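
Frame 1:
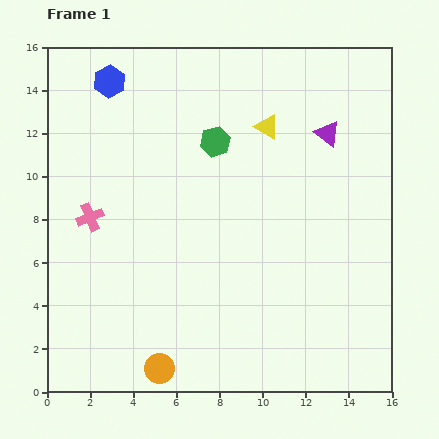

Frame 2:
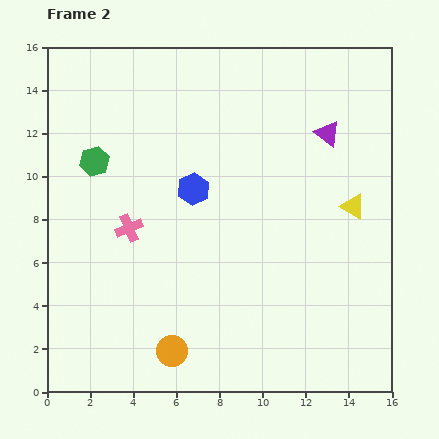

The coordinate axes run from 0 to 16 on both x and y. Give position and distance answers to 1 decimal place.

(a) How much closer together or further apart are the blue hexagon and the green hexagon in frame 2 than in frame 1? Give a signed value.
-0.8

Distance in frame 1: 5.6. Distance in frame 2: 4.8.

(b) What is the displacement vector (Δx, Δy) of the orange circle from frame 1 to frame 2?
(0.6, 0.8)

The orange circle was at (5.2, 1.1) in frame 1 and (5.8, 1.9) in frame 2.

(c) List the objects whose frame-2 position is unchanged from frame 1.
the purple triangle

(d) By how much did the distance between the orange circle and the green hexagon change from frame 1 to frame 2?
-1.3

Distance in frame 1: 10.8. Distance in frame 2: 9.5.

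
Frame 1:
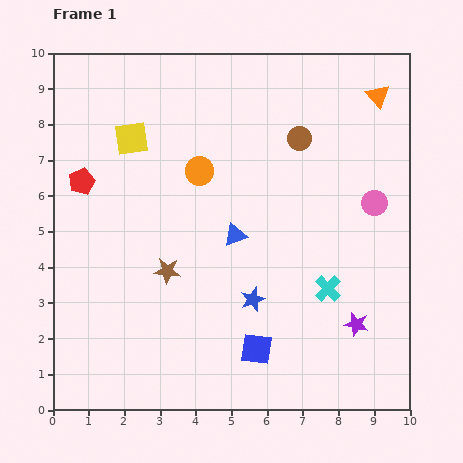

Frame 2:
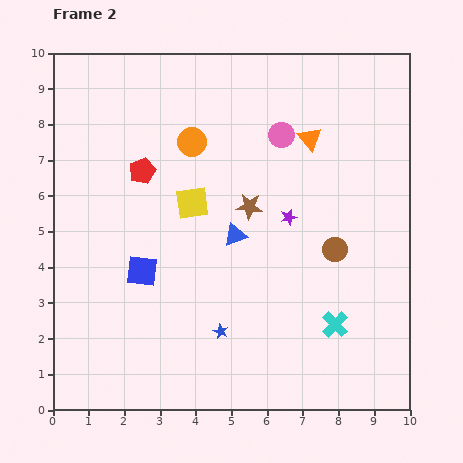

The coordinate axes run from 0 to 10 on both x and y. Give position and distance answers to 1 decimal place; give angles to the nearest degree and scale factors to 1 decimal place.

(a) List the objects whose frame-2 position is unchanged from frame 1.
the blue triangle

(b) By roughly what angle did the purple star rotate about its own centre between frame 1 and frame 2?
27° counter-clockwise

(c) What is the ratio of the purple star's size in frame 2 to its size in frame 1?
0.7×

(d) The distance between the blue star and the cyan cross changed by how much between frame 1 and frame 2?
+1.1

Distance in frame 1: 2.1. Distance in frame 2: 3.2.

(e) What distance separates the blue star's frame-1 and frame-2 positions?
1.3

The blue star moved from (5.6, 3.1) to (4.7, 2.2), a distance of √(0.9² + 0.9²) ≈ 1.3.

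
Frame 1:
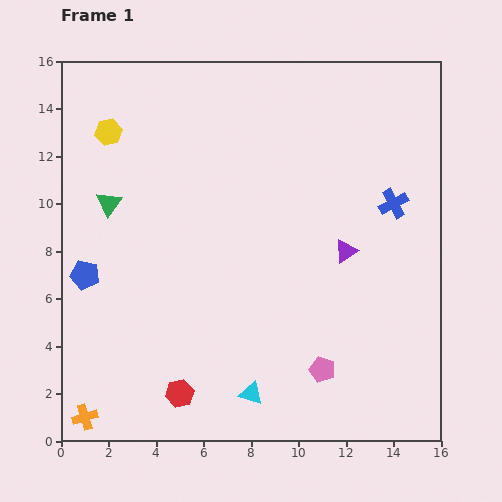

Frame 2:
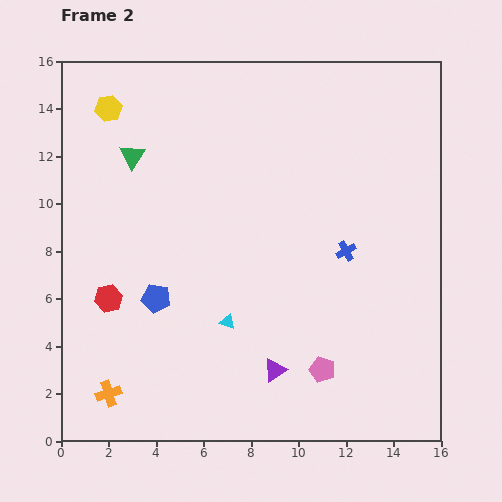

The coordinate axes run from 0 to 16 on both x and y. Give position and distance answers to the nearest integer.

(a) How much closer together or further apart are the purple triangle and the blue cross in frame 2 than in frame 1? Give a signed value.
+3

Distance in frame 1: 3. Distance in frame 2: 6.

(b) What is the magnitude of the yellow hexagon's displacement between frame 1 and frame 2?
1

The yellow hexagon moved from (2, 13) to (2, 14), a distance of √(0² + 1²) ≈ 1.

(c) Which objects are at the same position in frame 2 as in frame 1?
the pink pentagon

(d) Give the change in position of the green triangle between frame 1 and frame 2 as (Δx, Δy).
(1, 2)

The green triangle was at (2, 10) in frame 1 and (3, 12) in frame 2.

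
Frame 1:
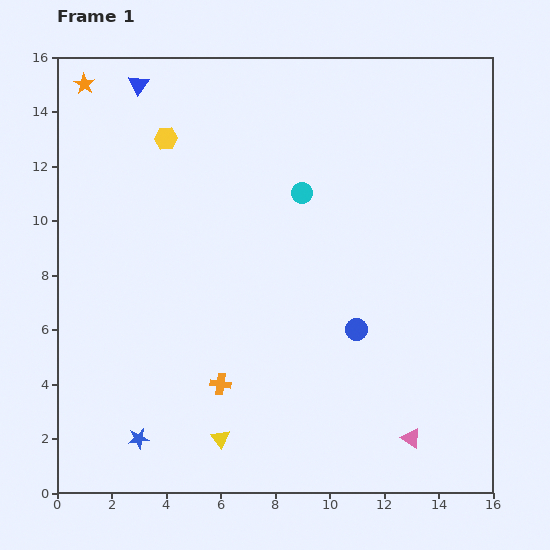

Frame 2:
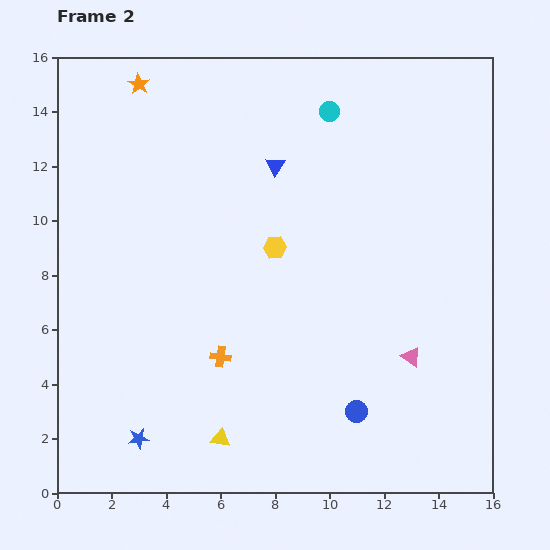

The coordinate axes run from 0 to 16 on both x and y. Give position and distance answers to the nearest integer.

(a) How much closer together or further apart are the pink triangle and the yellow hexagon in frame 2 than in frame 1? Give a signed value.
-8

Distance in frame 1: 14. Distance in frame 2: 6.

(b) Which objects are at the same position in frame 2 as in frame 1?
the yellow triangle, the blue star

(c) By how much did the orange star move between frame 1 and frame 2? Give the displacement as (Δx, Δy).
(2, 0)

The orange star was at (1, 15) in frame 1 and (3, 15) in frame 2.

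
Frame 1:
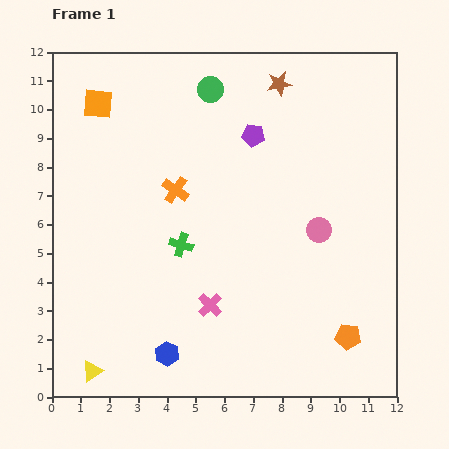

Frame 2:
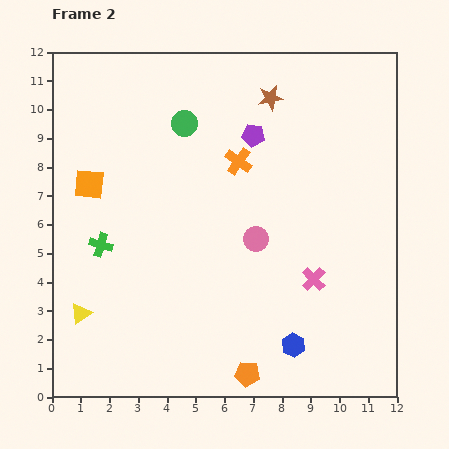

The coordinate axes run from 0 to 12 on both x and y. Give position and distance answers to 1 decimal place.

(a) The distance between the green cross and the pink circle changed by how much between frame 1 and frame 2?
+0.6

Distance in frame 1: 4.8. Distance in frame 2: 5.4.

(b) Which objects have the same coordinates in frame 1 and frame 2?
the purple pentagon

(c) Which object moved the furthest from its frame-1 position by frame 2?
the blue hexagon

(moved 4.4; next 3.7)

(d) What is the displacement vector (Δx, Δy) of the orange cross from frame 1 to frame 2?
(2.2, 1.0)

The orange cross was at (4.3, 7.2) in frame 1 and (6.5, 8.2) in frame 2.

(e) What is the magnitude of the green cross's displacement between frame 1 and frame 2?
2.8

The green cross moved from (4.5, 5.3) to (1.7, 5.3), a distance of √(2.8² + 0.0²) ≈ 2.8.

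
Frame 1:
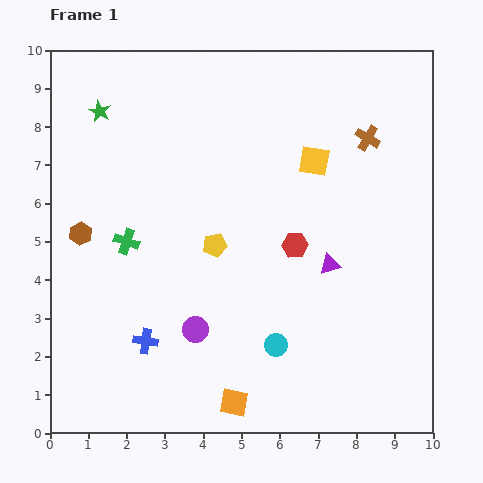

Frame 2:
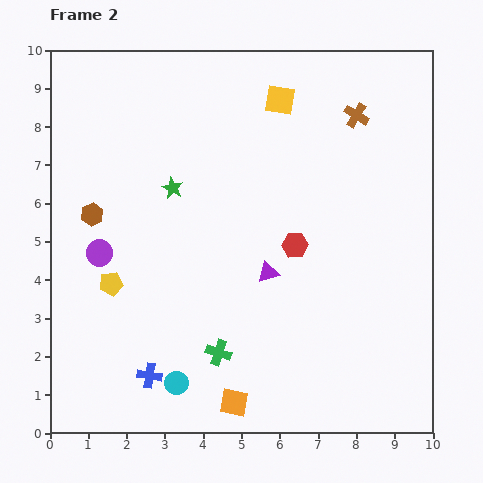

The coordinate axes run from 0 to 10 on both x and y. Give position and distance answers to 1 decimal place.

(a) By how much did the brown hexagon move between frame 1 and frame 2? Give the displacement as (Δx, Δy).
(0.3, 0.5)

The brown hexagon was at (0.8, 5.2) in frame 1 and (1.1, 5.7) in frame 2.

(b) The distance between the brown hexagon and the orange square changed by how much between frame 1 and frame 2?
+0.2

Distance in frame 1: 5.9. Distance in frame 2: 6.1.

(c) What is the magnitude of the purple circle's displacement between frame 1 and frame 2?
3.2

The purple circle moved from (3.8, 2.7) to (1.3, 4.7), a distance of √(2.5² + 2.0²) ≈ 3.2.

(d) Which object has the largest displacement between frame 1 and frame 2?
the green cross

(moved 3.8; next 3.2)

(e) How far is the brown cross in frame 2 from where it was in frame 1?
0.7

The brown cross moved from (8.3, 7.7) to (8.0, 8.3), a distance of √(0.3² + 0.6²) ≈ 0.7.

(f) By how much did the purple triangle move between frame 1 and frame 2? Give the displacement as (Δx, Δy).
(-1.6, -0.2)

The purple triangle was at (7.3, 4.4) in frame 1 and (5.7, 4.2) in frame 2.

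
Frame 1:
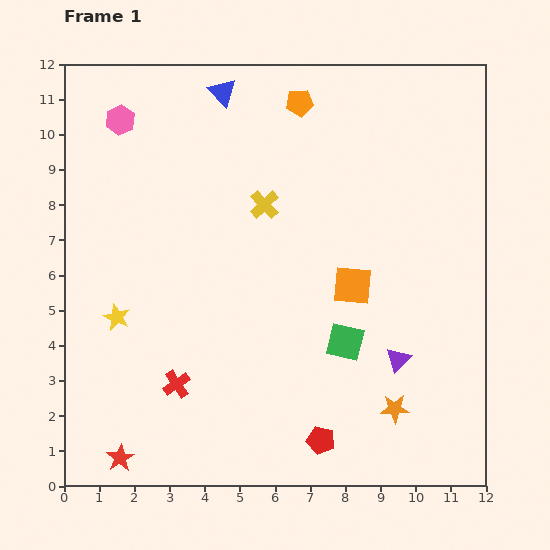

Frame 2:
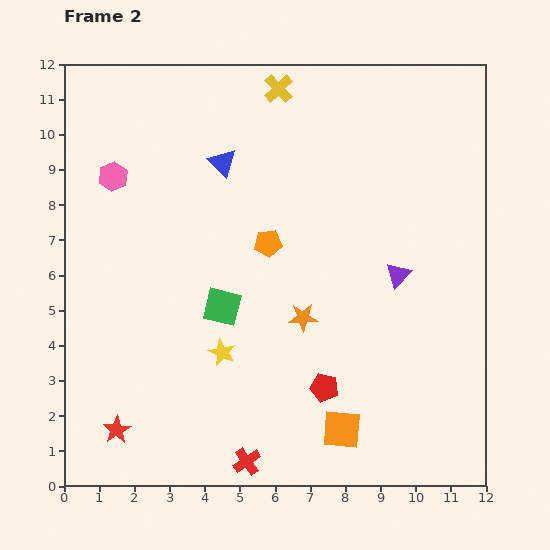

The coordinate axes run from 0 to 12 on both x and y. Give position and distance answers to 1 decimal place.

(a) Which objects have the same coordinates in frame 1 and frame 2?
none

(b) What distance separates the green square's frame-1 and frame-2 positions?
3.6

The green square moved from (8.0, 4.1) to (4.5, 5.1), a distance of √(3.5² + 1.0²) ≈ 3.6.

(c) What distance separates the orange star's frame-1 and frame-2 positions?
3.7

The orange star moved from (9.4, 2.2) to (6.8, 4.8), a distance of √(2.6² + 2.6²) ≈ 3.7.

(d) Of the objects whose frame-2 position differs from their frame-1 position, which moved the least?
the red star

(moved 0.8)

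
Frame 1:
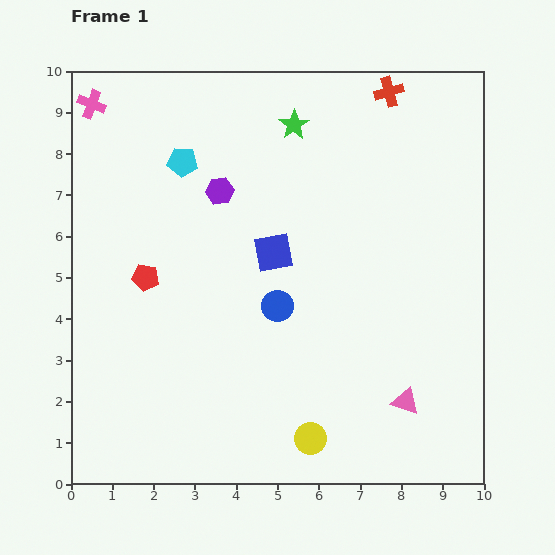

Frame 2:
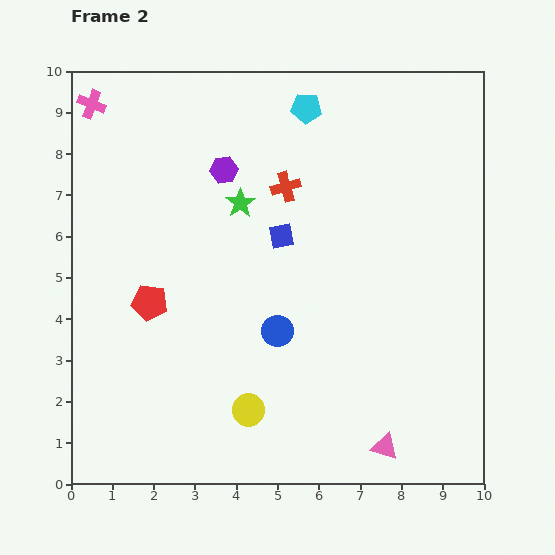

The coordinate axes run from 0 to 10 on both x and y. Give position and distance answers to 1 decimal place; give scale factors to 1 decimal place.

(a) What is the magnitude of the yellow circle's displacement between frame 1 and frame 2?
1.7

The yellow circle moved from (5.8, 1.1) to (4.3, 1.8), a distance of √(1.5² + 0.7²) ≈ 1.7.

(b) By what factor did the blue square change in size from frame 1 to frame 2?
0.6×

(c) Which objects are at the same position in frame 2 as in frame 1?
the pink cross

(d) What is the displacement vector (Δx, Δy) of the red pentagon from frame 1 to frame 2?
(0.1, -0.6)

The red pentagon was at (1.8, 5.0) in frame 1 and (1.9, 4.4) in frame 2.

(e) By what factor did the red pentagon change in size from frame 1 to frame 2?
1.4×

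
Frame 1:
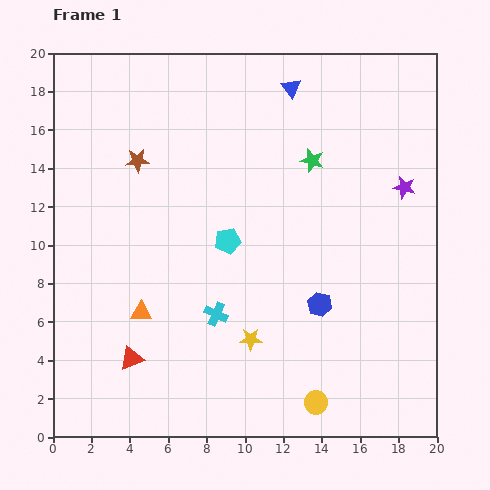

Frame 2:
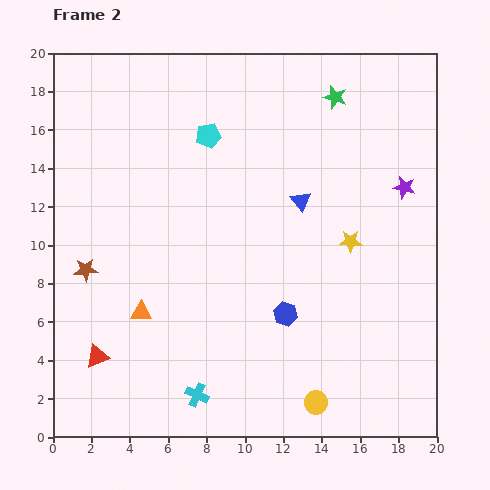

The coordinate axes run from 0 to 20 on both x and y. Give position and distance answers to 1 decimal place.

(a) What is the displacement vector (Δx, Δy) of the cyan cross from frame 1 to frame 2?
(-1.0, -4.2)

The cyan cross was at (8.5, 6.4) in frame 1 and (7.5, 2.2) in frame 2.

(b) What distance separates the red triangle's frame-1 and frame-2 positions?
1.8

The red triangle moved from (4.1, 4.1) to (2.3, 4.2), a distance of √(1.8² + 0.1²) ≈ 1.8.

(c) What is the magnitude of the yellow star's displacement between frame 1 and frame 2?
7.3

The yellow star moved from (10.3, 5.1) to (15.5, 10.2), a distance of √(5.2² + 5.1²) ≈ 7.3.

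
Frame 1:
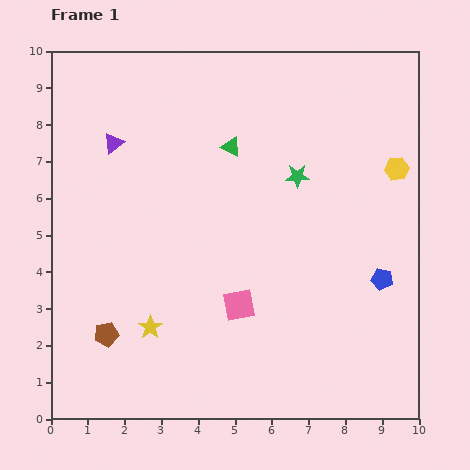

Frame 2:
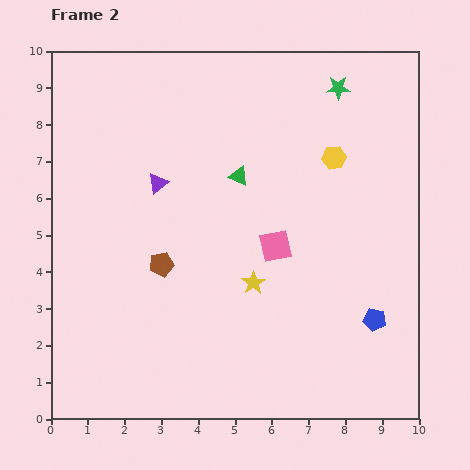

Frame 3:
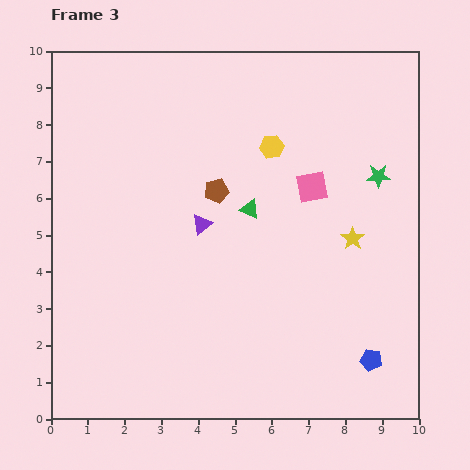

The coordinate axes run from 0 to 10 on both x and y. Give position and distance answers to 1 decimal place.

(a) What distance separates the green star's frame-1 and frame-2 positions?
2.6

The green star moved from (6.7, 6.6) to (7.8, 9.0), a distance of √(1.1² + 2.4²) ≈ 2.6.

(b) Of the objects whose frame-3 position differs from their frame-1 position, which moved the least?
the green triangle

(moved 1.8)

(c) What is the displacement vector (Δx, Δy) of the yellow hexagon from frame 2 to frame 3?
(-1.7, 0.3)

The yellow hexagon was at (7.7, 7.1) in frame 2 and (6.0, 7.4) in frame 3.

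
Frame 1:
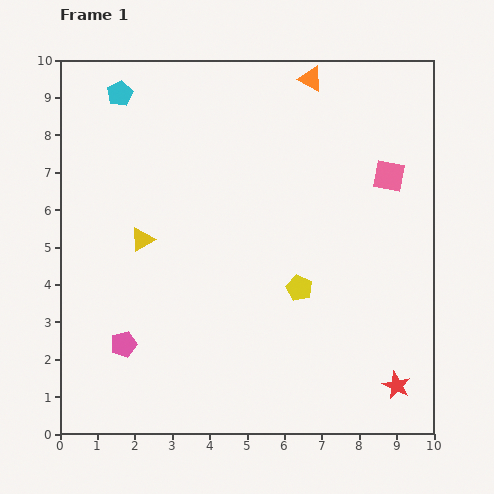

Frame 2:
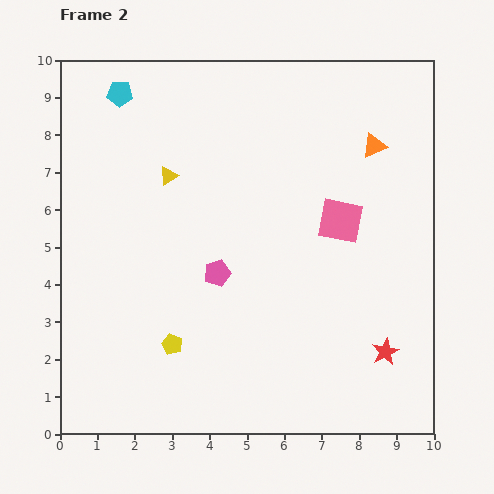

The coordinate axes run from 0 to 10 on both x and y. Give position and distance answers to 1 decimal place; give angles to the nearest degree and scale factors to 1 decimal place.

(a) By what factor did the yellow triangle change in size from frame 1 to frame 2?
0.8×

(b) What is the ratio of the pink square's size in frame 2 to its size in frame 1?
1.4×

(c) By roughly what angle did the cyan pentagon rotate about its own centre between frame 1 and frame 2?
30° clockwise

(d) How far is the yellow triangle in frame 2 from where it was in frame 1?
1.8

The yellow triangle moved from (2.2, 5.2) to (2.9, 6.9), a distance of √(0.7² + 1.7²) ≈ 1.8.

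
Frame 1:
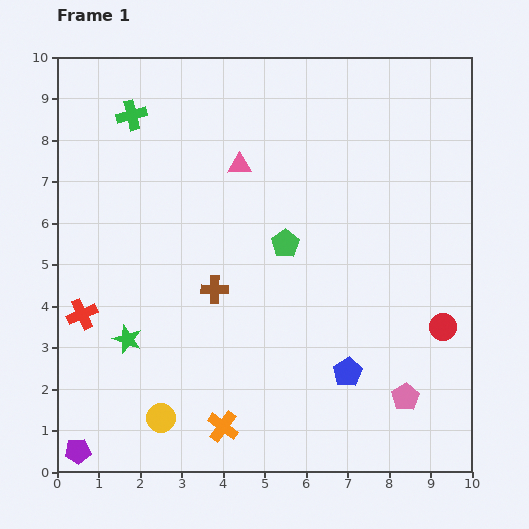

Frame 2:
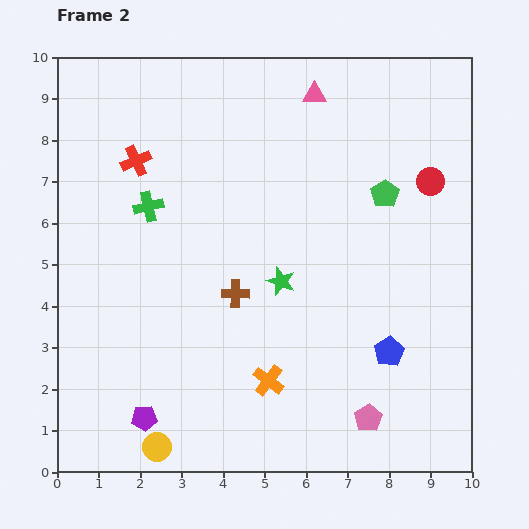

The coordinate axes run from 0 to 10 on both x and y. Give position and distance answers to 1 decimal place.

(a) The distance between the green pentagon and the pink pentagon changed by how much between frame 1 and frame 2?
+0.7

Distance in frame 1: 4.7. Distance in frame 2: 5.4.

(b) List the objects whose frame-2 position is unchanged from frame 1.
none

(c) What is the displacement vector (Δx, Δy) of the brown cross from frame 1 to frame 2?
(0.5, -0.1)

The brown cross was at (3.8, 4.4) in frame 1 and (4.3, 4.3) in frame 2.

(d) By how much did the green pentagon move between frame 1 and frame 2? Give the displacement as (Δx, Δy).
(2.4, 1.2)

The green pentagon was at (5.5, 5.5) in frame 1 and (7.9, 6.7) in frame 2.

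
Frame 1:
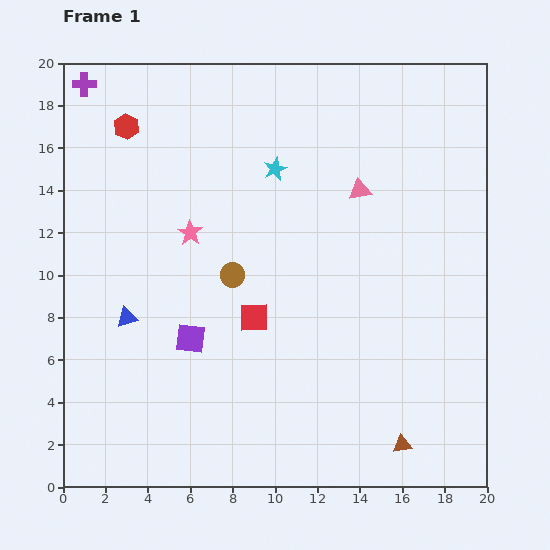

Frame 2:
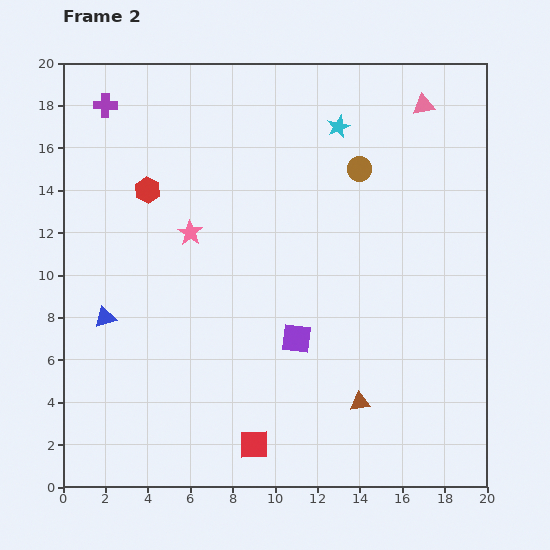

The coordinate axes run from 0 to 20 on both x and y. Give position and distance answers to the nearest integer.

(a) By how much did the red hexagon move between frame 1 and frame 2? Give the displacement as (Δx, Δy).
(1, -3)

The red hexagon was at (3, 17) in frame 1 and (4, 14) in frame 2.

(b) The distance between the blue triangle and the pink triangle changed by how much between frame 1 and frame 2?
+5

Distance in frame 1: 13. Distance in frame 2: 18.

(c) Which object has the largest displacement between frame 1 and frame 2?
the brown circle

(moved 8; next 6)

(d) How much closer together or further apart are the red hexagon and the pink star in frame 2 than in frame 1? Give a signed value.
-3

Distance in frame 1: 6. Distance in frame 2: 3.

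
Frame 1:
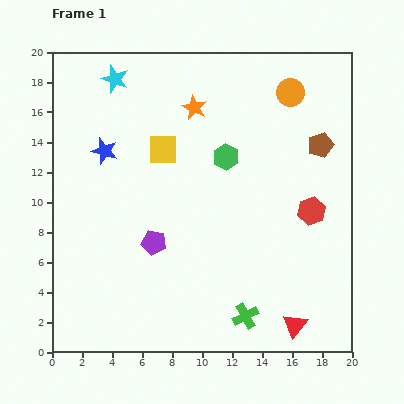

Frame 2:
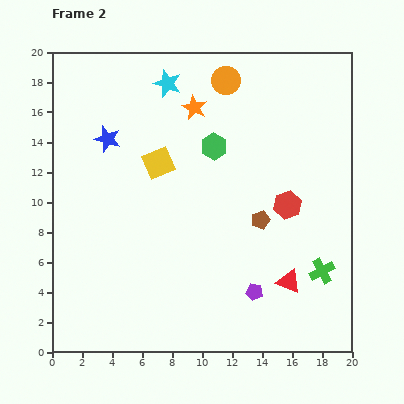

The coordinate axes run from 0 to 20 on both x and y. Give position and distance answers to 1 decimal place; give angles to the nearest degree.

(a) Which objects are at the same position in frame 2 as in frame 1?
the orange star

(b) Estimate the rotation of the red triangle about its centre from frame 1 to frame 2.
46° counter-clockwise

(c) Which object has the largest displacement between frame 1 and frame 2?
the purple pentagon

(moved 7.5; next 6.4)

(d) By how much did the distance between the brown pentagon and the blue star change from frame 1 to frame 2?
-2.9

Distance in frame 1: 14.4. Distance in frame 2: 11.5.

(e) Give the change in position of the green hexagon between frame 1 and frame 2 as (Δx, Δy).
(-0.8, 0.7)

The green hexagon was at (11.6, 13.0) in frame 1 and (10.8, 13.7) in frame 2.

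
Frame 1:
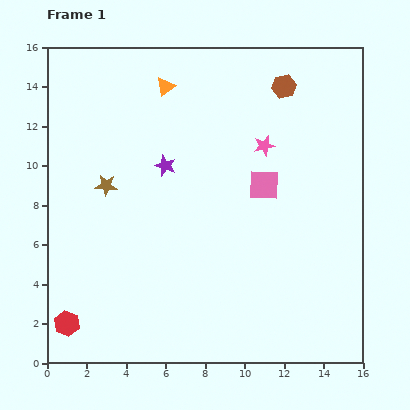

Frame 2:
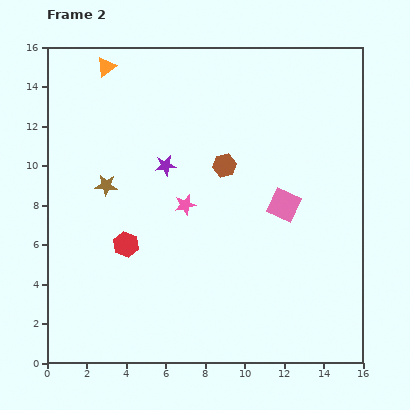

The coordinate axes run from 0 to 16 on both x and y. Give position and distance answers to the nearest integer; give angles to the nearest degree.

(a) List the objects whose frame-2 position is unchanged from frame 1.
the brown star, the purple star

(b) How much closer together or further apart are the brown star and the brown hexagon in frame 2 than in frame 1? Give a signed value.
-4

Distance in frame 1: 10. Distance in frame 2: 6.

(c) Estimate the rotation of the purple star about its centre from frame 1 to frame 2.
27° counter-clockwise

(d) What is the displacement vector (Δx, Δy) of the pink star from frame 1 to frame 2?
(-4, -3)

The pink star was at (11, 11) in frame 1 and (7, 8) in frame 2.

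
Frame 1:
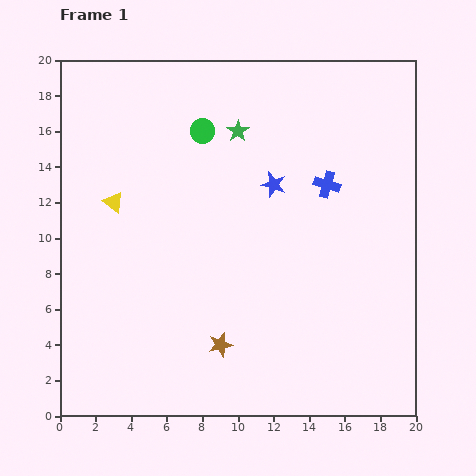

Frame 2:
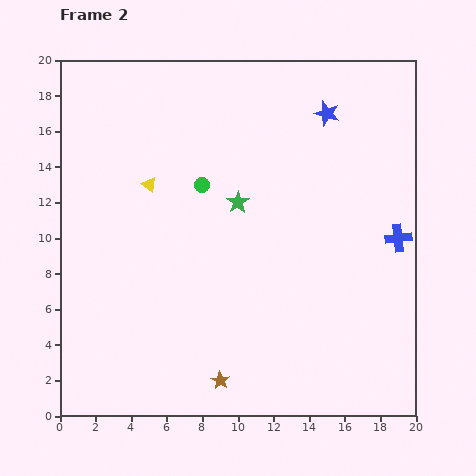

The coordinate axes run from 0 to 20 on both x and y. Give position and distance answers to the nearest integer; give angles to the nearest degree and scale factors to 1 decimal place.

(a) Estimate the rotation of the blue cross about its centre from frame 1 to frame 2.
23° counter-clockwise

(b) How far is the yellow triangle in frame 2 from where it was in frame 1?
2

The yellow triangle moved from (3, 12) to (5, 13), a distance of √(2² + 1²) ≈ 2.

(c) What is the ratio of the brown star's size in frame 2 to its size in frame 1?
0.8×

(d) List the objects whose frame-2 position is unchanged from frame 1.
none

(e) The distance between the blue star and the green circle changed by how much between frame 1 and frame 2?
+3

Distance in frame 1: 5. Distance in frame 2: 8.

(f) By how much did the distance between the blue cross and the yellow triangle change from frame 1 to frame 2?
+2

Distance in frame 1: 12. Distance in frame 2: 14.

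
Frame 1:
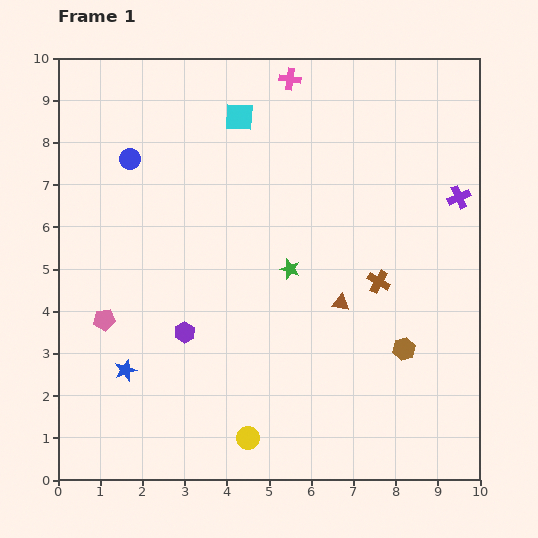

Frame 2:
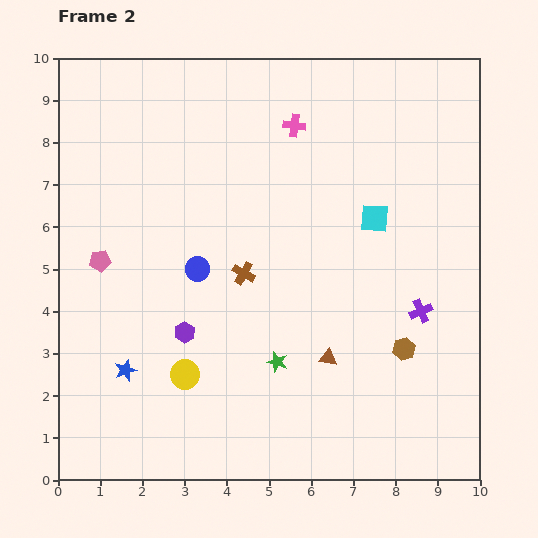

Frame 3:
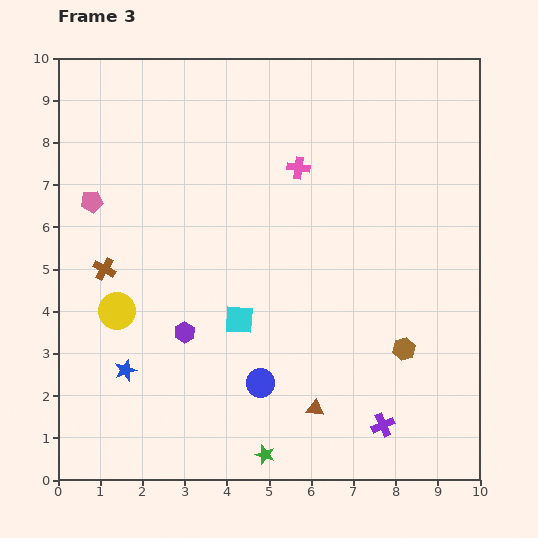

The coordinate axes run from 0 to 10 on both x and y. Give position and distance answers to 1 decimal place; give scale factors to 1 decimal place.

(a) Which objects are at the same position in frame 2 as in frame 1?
the brown hexagon, the blue star, the purple hexagon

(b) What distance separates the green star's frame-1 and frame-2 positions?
2.2

The green star moved from (5.5, 5.0) to (5.2, 2.8), a distance of √(0.3² + 2.2²) ≈ 2.2.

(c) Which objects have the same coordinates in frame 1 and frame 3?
the brown hexagon, the blue star, the purple hexagon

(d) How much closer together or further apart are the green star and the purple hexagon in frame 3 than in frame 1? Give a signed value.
+0.6

Distance in frame 1: 2.9. Distance in frame 3: 3.5.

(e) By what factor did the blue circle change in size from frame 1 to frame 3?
1.4×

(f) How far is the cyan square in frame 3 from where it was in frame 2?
4.0

The cyan square moved from (7.5, 6.2) to (4.3, 3.8), a distance of √(3.2² + 2.4²) ≈ 4.0.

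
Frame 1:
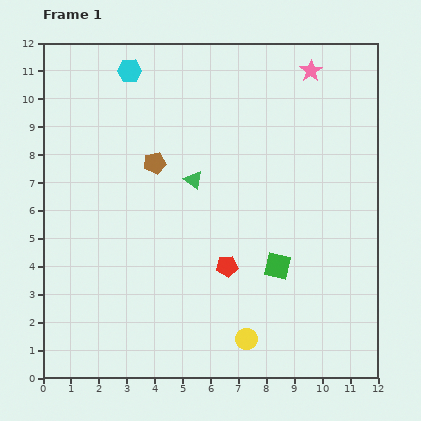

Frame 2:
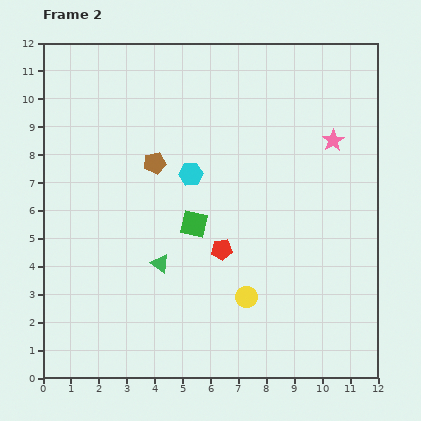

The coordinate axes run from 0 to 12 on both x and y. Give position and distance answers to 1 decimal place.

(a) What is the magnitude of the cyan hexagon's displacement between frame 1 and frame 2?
4.3

The cyan hexagon moved from (3.1, 11.0) to (5.3, 7.3), a distance of √(2.2² + 3.7²) ≈ 4.3.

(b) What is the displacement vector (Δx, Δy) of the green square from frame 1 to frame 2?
(-3.0, 1.5)

The green square was at (8.4, 4.0) in frame 1 and (5.4, 5.5) in frame 2.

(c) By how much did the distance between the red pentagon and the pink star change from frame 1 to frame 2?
-2.0

Distance in frame 1: 7.6. Distance in frame 2: 5.6.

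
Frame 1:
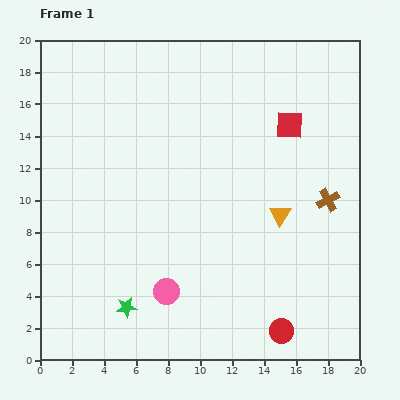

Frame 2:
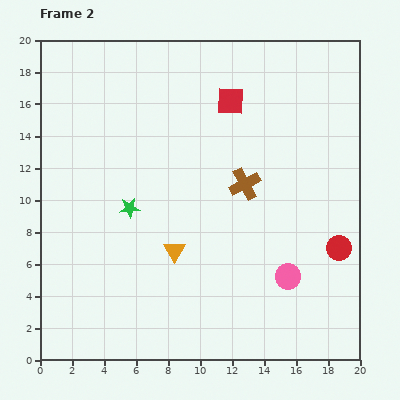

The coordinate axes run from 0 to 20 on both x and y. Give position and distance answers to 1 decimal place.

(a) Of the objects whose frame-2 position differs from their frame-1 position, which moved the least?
the red square

(moved 4.0)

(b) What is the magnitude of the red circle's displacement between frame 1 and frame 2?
6.3

The red circle moved from (15.1, 1.8) to (18.7, 7.0), a distance of √(3.6² + 5.2²) ≈ 6.3.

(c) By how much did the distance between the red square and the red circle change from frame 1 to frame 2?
-1.5

Distance in frame 1: 12.9. Distance in frame 2: 11.4.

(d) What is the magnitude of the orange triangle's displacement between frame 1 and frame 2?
7.0

The orange triangle moved from (15.0, 9.1) to (8.4, 6.8), a distance of √(6.6² + 2.3²) ≈ 7.0.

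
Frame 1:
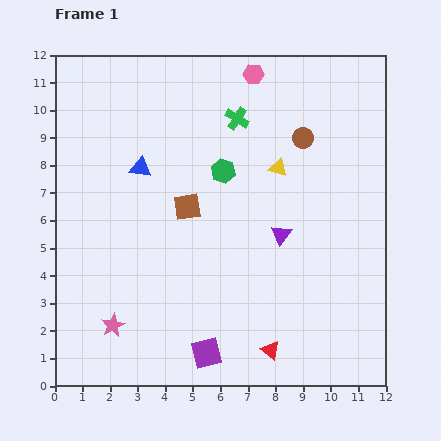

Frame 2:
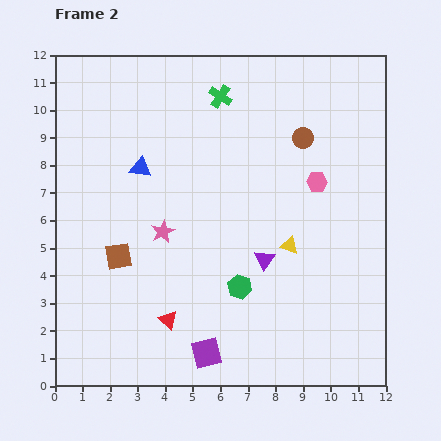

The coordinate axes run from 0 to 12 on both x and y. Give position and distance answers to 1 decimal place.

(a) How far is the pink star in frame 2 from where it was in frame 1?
3.8

The pink star moved from (2.1, 2.2) to (3.9, 5.6), a distance of √(1.8² + 3.4²) ≈ 3.8.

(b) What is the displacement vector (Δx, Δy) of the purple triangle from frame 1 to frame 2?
(-0.6, -0.9)

The purple triangle was at (8.2, 5.5) in frame 1 and (7.6, 4.6) in frame 2.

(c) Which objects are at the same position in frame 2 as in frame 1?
the brown circle, the blue triangle, the purple square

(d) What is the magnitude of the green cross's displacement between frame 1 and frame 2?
1.0

The green cross moved from (6.6, 9.7) to (6.0, 10.5), a distance of √(0.6² + 0.8²) ≈ 1.0.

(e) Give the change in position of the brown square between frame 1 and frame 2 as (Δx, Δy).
(-2.5, -1.8)

The brown square was at (4.8, 6.5) in frame 1 and (2.3, 4.7) in frame 2.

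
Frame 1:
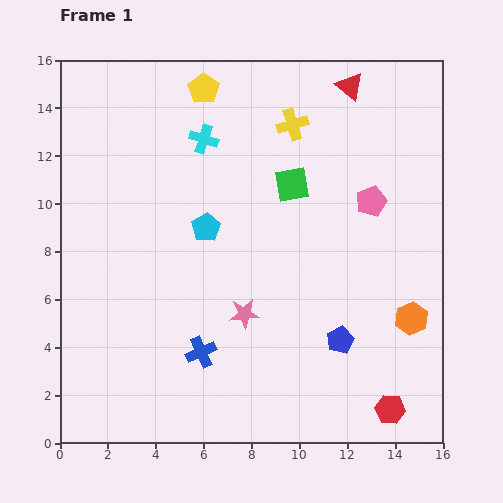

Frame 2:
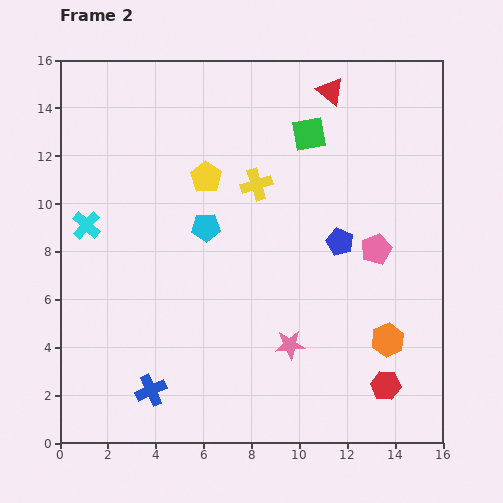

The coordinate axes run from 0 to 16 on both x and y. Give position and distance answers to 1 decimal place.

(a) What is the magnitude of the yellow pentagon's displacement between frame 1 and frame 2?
3.7

The yellow pentagon moved from (6.0, 14.8) to (6.1, 11.1), a distance of √(0.1² + 3.7²) ≈ 3.7.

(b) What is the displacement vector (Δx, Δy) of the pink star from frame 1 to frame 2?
(1.9, -1.3)

The pink star was at (7.7, 5.4) in frame 1 and (9.6, 4.1) in frame 2.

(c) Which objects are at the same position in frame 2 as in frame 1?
the cyan pentagon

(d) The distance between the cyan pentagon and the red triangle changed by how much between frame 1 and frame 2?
-0.7

Distance in frame 1: 8.4. Distance in frame 2: 7.7.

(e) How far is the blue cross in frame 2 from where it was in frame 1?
2.6

The blue cross moved from (5.9, 3.8) to (3.8, 2.2), a distance of √(2.1² + 1.6²) ≈ 2.6.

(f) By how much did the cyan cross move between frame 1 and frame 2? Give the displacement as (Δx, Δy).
(-4.9, -3.6)

The cyan cross was at (6.0, 12.7) in frame 1 and (1.1, 9.1) in frame 2.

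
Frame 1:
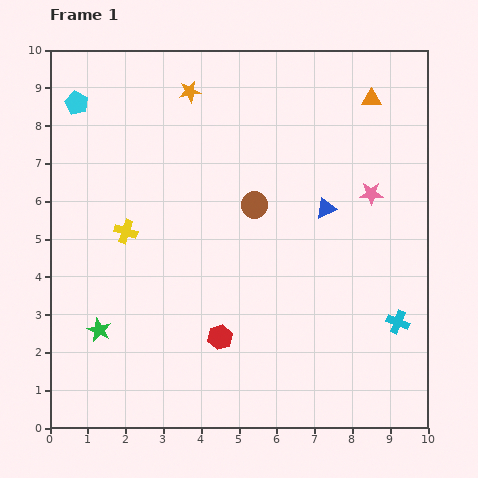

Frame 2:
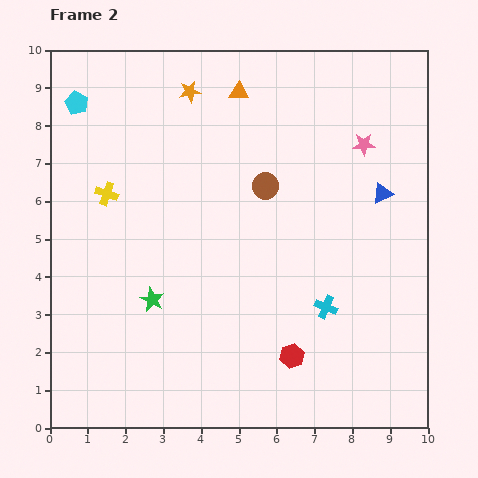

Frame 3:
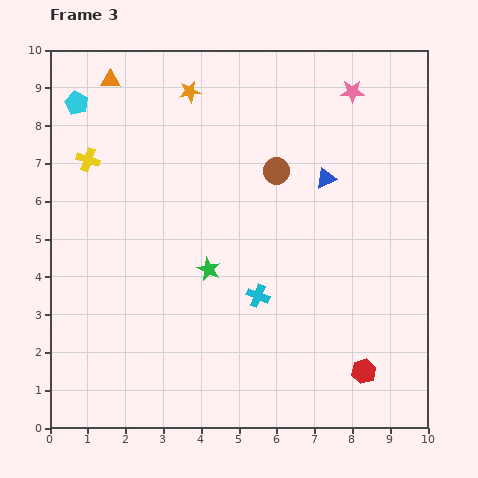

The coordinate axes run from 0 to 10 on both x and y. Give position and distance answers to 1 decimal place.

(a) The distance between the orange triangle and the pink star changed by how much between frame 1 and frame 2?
+1.1

Distance in frame 1: 2.5. Distance in frame 2: 3.6.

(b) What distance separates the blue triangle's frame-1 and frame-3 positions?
0.8

The blue triangle moved from (7.3, 5.8) to (7.3, 6.6), a distance of √(0.0² + 0.8²) ≈ 0.8.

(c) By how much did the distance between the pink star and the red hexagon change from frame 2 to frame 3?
+1.5

Distance in frame 2: 5.9. Distance in frame 3: 7.4.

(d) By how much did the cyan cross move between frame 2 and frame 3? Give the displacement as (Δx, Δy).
(-1.8, 0.3)

The cyan cross was at (7.3, 3.2) in frame 2 and (5.5, 3.5) in frame 3.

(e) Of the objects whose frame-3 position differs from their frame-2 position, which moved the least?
the brown circle

(moved 0.5)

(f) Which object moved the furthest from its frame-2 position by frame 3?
the orange triangle

(moved 3.4; next 1.9)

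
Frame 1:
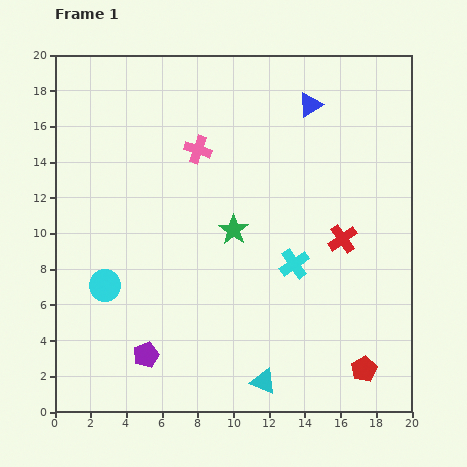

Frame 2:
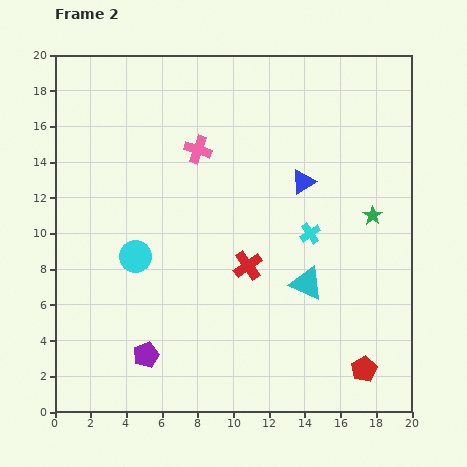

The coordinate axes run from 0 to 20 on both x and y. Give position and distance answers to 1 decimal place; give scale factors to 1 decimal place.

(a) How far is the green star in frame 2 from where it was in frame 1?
7.8

The green star moved from (10.0, 10.2) to (17.8, 11.0), a distance of √(7.8² + 0.8²) ≈ 7.8.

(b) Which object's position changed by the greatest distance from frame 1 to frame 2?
the green star

(moved 7.8; next 6.0)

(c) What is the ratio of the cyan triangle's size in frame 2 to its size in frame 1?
1.3×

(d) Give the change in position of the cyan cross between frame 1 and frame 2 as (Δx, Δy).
(0.9, 1.7)

The cyan cross was at (13.4, 8.3) in frame 1 and (14.3, 10.0) in frame 2.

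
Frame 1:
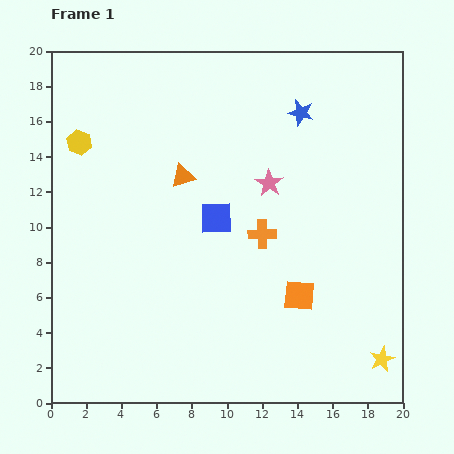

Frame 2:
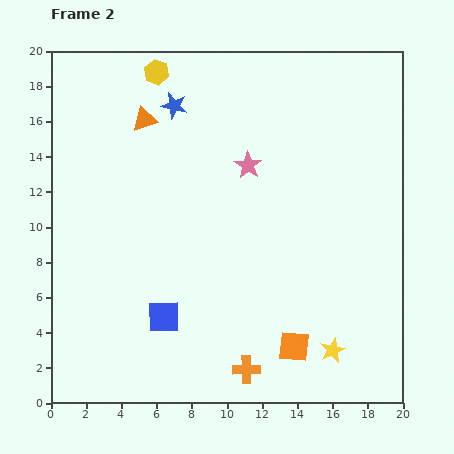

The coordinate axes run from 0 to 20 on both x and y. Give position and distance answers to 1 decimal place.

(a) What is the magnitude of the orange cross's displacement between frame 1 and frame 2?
7.8

The orange cross moved from (12.0, 9.6) to (11.1, 1.9), a distance of √(0.9² + 7.7²) ≈ 7.8.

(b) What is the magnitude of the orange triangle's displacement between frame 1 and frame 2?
3.9

The orange triangle moved from (7.5, 12.9) to (5.3, 16.1), a distance of √(2.2² + 3.2²) ≈ 3.9.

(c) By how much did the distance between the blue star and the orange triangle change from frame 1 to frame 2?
-5.7

Distance in frame 1: 7.6. Distance in frame 2: 1.9.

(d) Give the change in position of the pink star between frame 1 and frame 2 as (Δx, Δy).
(-1.2, 1.0)

The pink star was at (12.4, 12.5) in frame 1 and (11.2, 13.5) in frame 2.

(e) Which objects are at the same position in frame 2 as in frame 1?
none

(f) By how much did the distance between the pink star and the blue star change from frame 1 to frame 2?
+1.0

Distance in frame 1: 4.4. Distance in frame 2: 5.4.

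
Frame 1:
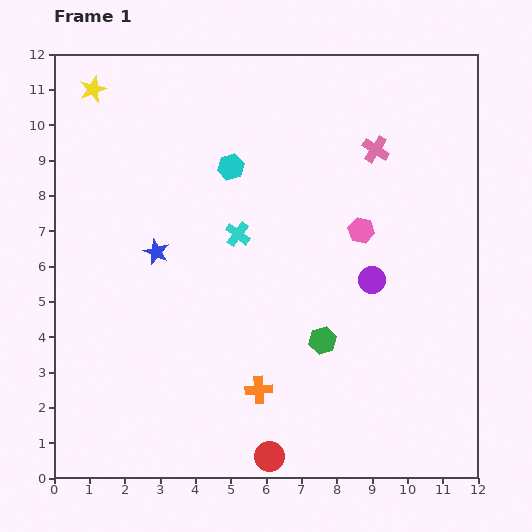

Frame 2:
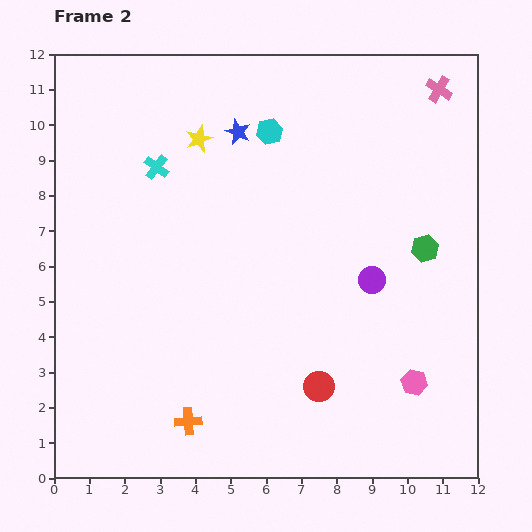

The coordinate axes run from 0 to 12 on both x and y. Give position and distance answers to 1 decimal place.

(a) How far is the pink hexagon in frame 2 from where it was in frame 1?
4.6

The pink hexagon moved from (8.7, 7.0) to (10.2, 2.7), a distance of √(1.5² + 4.3²) ≈ 4.6.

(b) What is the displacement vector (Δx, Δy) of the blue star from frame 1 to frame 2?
(2.3, 3.4)

The blue star was at (2.9, 6.4) in frame 1 and (5.2, 9.8) in frame 2.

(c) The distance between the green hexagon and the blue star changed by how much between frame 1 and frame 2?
+0.9

Distance in frame 1: 5.3. Distance in frame 2: 6.2.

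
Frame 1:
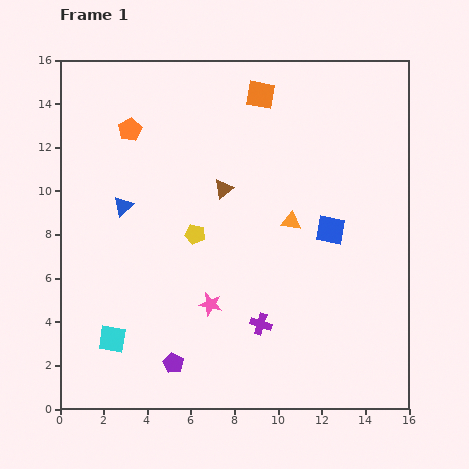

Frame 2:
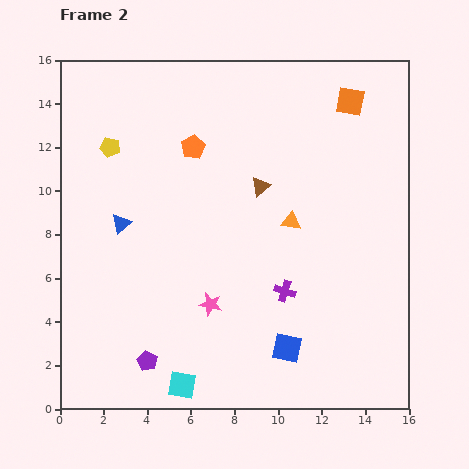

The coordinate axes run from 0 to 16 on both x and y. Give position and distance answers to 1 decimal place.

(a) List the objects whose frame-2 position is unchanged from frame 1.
the orange triangle, the pink star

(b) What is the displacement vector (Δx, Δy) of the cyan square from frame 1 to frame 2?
(3.2, -2.1)

The cyan square was at (2.4, 3.2) in frame 1 and (5.6, 1.1) in frame 2.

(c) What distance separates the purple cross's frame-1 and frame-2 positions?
1.9

The purple cross moved from (9.2, 3.9) to (10.3, 5.4), a distance of √(1.1² + 1.5²) ≈ 1.9.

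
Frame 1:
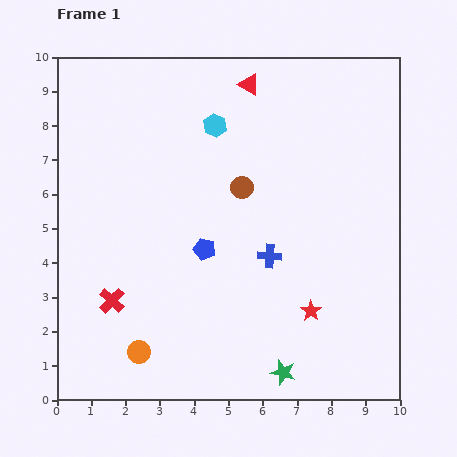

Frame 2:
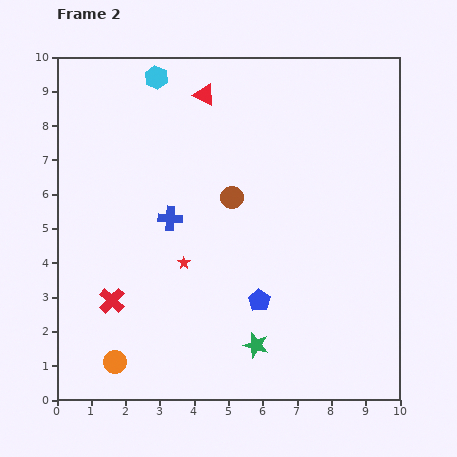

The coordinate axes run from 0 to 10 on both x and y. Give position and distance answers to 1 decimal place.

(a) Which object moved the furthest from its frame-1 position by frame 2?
the red star

(moved 4.0; next 3.1)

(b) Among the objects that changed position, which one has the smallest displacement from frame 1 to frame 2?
the brown circle

(moved 0.4)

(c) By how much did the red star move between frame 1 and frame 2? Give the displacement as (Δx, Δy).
(-3.7, 1.4)

The red star was at (7.4, 2.6) in frame 1 and (3.7, 4.0) in frame 2.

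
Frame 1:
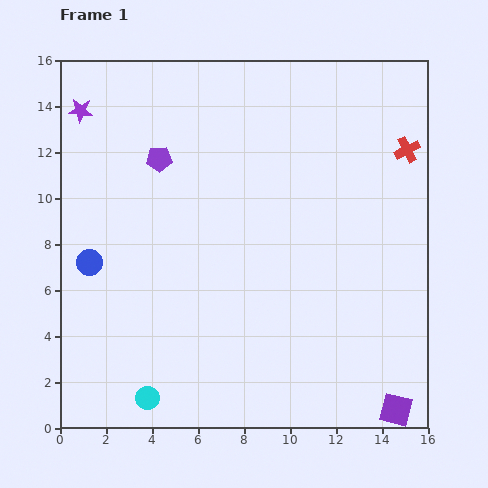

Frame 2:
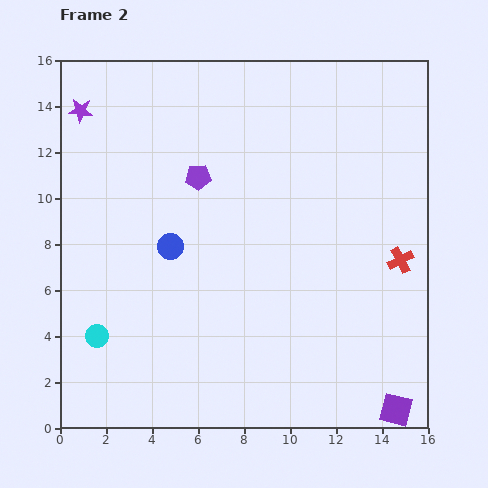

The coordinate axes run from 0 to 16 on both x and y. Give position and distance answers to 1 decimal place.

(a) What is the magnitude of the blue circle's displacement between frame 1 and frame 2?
3.6

The blue circle moved from (1.3, 7.2) to (4.8, 7.9), a distance of √(3.5² + 0.7²) ≈ 3.6.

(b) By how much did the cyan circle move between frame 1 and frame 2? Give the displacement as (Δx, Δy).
(-2.2, 2.7)

The cyan circle was at (3.8, 1.3) in frame 1 and (1.6, 4.0) in frame 2.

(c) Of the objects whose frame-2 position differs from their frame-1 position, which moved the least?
the purple pentagon

(moved 1.9)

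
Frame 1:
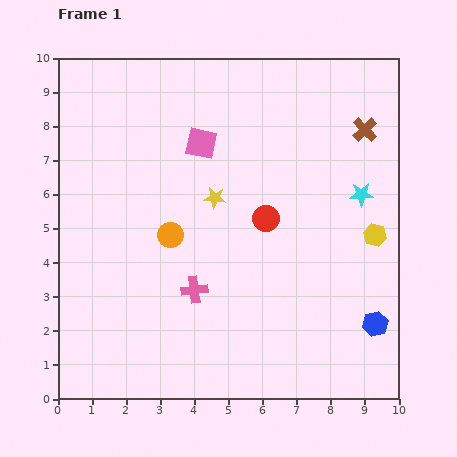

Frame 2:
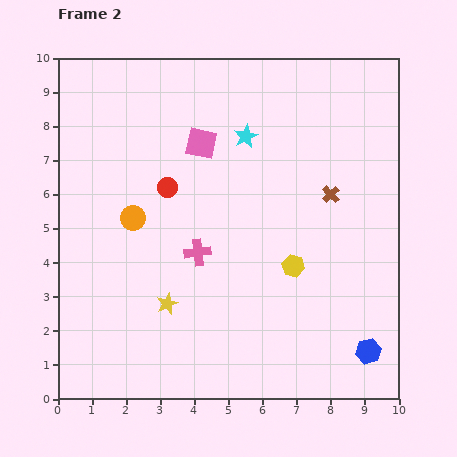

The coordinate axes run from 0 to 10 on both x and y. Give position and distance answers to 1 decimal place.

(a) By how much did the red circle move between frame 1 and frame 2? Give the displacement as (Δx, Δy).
(-2.9, 0.9)

The red circle was at (6.1, 5.3) in frame 1 and (3.2, 6.2) in frame 2.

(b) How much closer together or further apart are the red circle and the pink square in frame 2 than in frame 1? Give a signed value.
-1.3

Distance in frame 1: 2.9. Distance in frame 2: 1.6.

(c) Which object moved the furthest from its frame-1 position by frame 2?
the cyan star

(moved 3.8; next 3.4)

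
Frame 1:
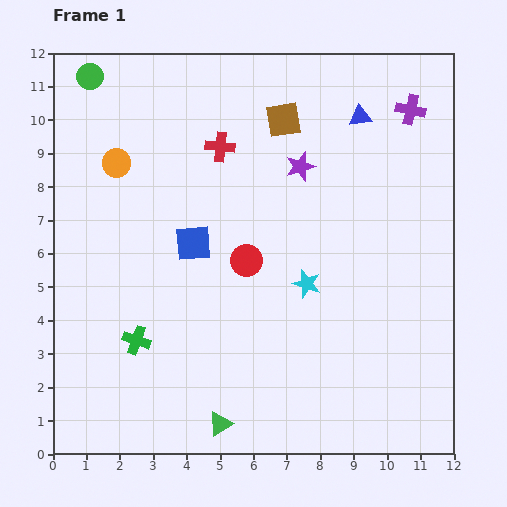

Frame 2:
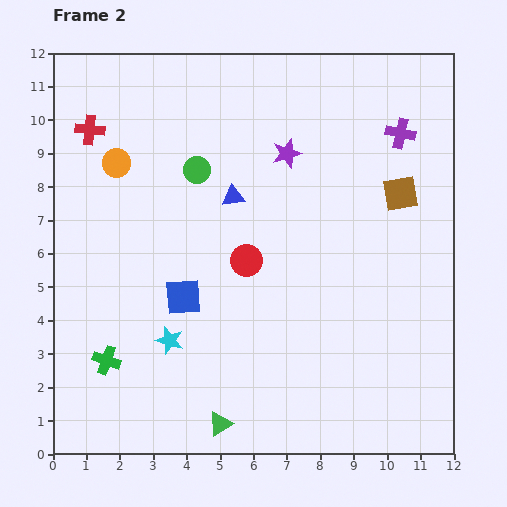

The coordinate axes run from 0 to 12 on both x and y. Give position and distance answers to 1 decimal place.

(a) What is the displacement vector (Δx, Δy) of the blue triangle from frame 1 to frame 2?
(-3.8, -2.4)

The blue triangle was at (9.2, 10.1) in frame 1 and (5.4, 7.7) in frame 2.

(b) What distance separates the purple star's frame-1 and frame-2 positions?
0.6

The purple star moved from (7.4, 8.6) to (7.0, 9.0), a distance of √(0.4² + 0.4²) ≈ 0.6.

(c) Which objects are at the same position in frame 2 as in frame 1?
the orange circle, the red circle, the green triangle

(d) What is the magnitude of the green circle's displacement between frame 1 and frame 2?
4.3

The green circle moved from (1.1, 11.3) to (4.3, 8.5), a distance of √(3.2² + 2.8²) ≈ 4.3.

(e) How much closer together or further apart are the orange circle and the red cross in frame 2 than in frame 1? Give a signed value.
-1.8

Distance in frame 1: 3.1. Distance in frame 2: 1.3.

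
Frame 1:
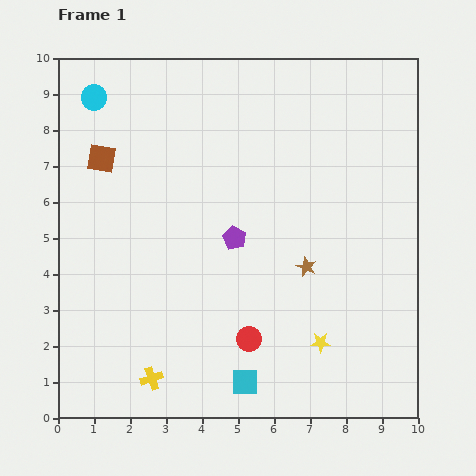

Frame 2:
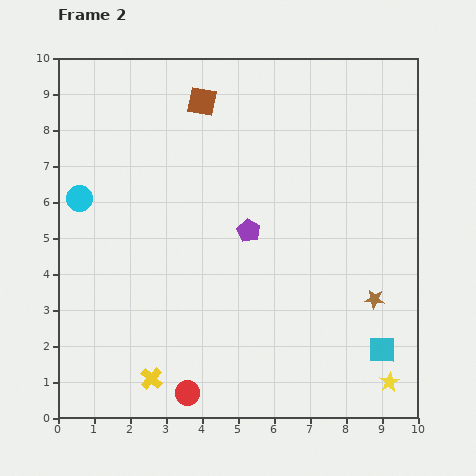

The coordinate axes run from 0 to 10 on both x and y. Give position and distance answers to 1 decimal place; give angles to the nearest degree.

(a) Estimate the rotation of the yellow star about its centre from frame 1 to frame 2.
30° counter-clockwise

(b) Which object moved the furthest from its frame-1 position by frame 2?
the cyan square

(moved 3.9; next 3.2)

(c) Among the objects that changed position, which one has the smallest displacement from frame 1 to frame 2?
the purple pentagon

(moved 0.4)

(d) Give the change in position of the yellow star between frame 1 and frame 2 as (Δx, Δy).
(1.9, -1.1)

The yellow star was at (7.3, 2.1) in frame 1 and (9.2, 1.0) in frame 2.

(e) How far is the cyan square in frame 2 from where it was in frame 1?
3.9

The cyan square moved from (5.2, 1.0) to (9.0, 1.9), a distance of √(3.8² + 0.9²) ≈ 3.9.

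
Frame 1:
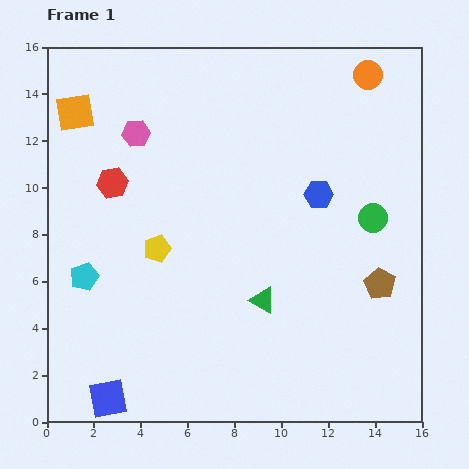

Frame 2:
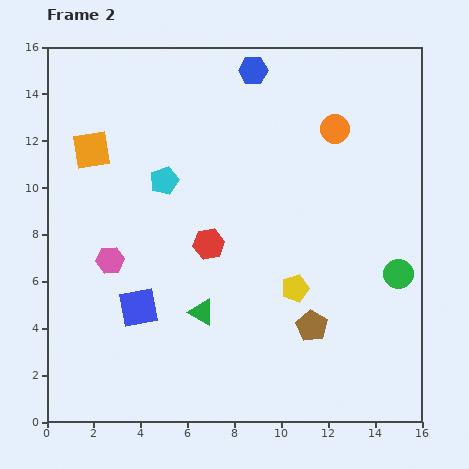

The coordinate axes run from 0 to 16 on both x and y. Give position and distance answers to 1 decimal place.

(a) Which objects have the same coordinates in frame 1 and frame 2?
none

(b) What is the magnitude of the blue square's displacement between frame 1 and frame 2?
4.1

The blue square moved from (2.6, 1.0) to (3.9, 4.9), a distance of √(1.3² + 3.9²) ≈ 4.1.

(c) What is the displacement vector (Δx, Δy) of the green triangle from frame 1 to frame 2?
(-2.6, -0.5)

The green triangle was at (9.2, 5.2) in frame 1 and (6.6, 4.7) in frame 2.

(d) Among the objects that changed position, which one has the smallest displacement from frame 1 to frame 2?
the orange square

(moved 1.7)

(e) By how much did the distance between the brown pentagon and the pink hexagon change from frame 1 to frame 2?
-3.2

Distance in frame 1: 12.2. Distance in frame 2: 9.0.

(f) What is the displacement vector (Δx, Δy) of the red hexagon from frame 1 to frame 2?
(4.1, -2.6)

The red hexagon was at (2.8, 10.2) in frame 1 and (6.9, 7.6) in frame 2.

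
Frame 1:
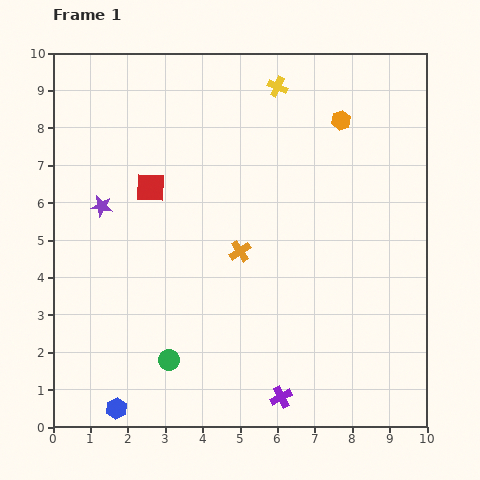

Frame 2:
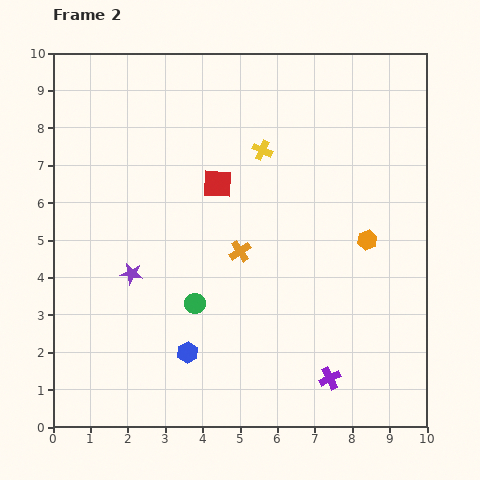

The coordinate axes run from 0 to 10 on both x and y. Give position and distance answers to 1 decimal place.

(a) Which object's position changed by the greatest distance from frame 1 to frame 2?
the orange hexagon

(moved 3.3; next 2.4)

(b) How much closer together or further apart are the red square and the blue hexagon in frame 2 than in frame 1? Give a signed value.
-1.4

Distance in frame 1: 6.0. Distance in frame 2: 4.6.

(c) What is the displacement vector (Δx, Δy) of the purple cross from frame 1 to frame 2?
(1.3, 0.5)

The purple cross was at (6.1, 0.8) in frame 1 and (7.4, 1.3) in frame 2.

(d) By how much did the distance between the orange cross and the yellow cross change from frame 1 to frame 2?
-1.7

Distance in frame 1: 4.5. Distance in frame 2: 2.8.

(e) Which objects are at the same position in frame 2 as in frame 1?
the orange cross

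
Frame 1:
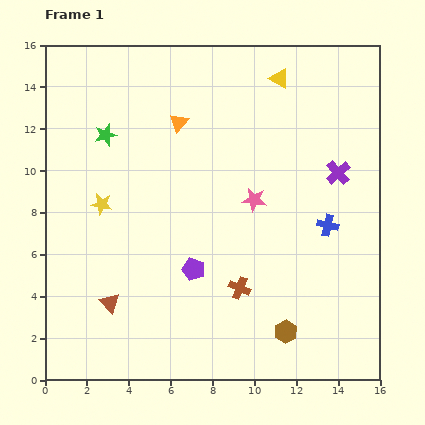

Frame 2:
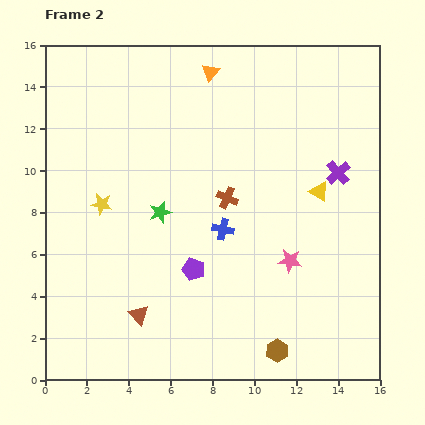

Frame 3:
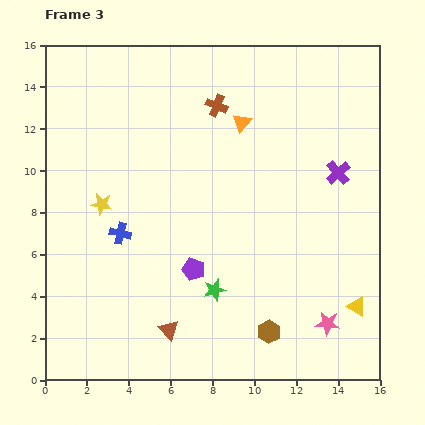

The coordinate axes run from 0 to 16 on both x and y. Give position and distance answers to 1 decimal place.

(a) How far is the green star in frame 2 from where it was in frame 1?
4.5

The green star moved from (2.9, 11.7) to (5.5, 8.0), a distance of √(2.6² + 3.7²) ≈ 4.5.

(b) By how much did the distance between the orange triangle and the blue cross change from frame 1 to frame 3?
-0.7

Distance in frame 1: 8.6. Distance in frame 3: 7.9.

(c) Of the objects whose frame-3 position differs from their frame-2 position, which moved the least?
the brown hexagon

(moved 1.0)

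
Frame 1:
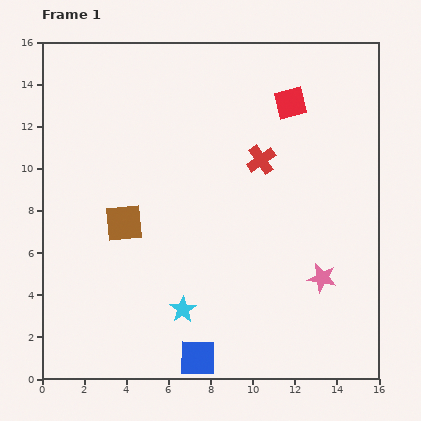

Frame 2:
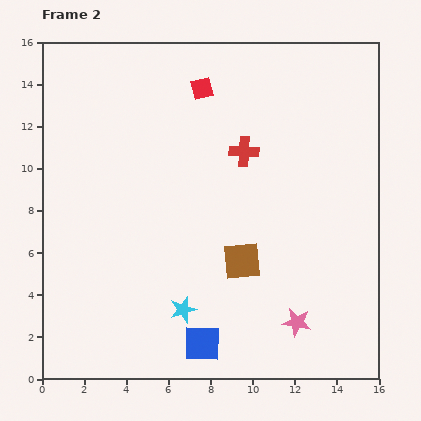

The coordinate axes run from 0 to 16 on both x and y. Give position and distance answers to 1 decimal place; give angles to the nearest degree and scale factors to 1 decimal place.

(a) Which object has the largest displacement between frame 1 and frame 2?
the brown square

(moved 5.9; next 4.3)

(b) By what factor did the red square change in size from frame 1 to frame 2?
0.7×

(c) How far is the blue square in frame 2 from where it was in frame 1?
0.7

The blue square moved from (7.4, 1.0) to (7.6, 1.7), a distance of √(0.2² + 0.7²) ≈ 0.7.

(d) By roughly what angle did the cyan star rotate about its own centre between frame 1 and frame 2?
17° clockwise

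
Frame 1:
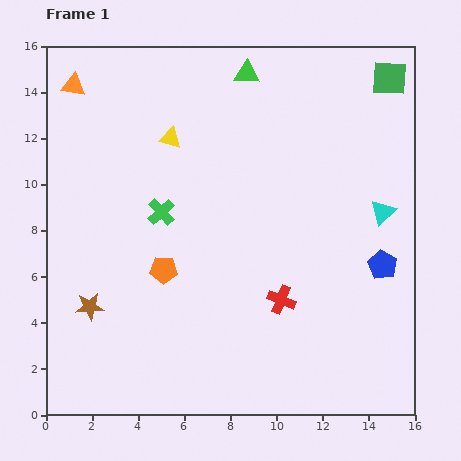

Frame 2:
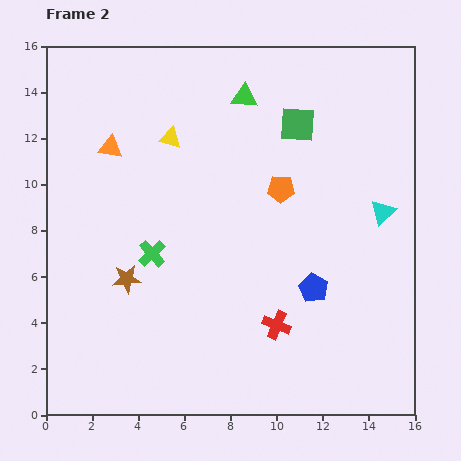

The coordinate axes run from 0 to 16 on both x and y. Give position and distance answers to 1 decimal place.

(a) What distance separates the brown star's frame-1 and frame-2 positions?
2.0

The brown star moved from (1.9, 4.7) to (3.5, 5.9), a distance of √(1.6² + 1.2²) ≈ 2.0.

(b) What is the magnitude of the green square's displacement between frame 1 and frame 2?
4.5

The green square moved from (14.9, 14.6) to (10.9, 12.6), a distance of √(4.0² + 2.0²) ≈ 4.5.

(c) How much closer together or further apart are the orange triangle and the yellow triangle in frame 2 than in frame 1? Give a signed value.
-2.2

Distance in frame 1: 4.8. Distance in frame 2: 2.6.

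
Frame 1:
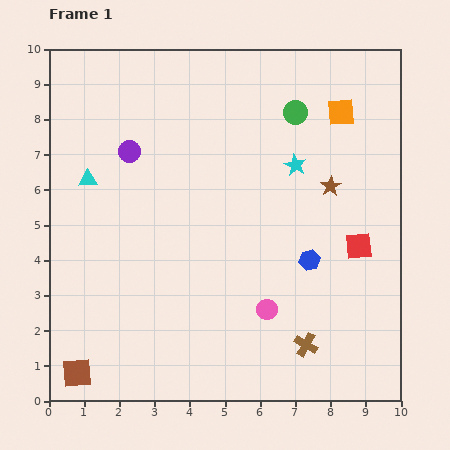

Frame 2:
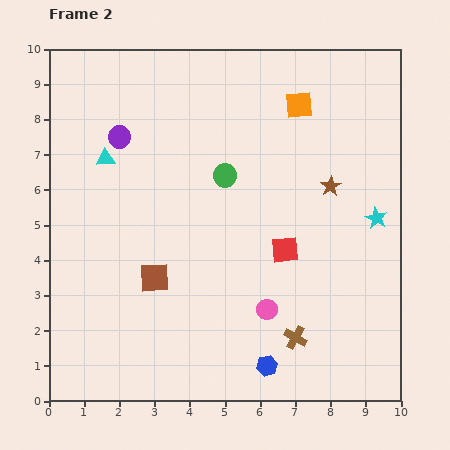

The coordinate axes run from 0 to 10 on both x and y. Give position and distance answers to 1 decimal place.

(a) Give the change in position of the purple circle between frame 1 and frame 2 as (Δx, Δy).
(-0.3, 0.4)

The purple circle was at (2.3, 7.1) in frame 1 and (2.0, 7.5) in frame 2.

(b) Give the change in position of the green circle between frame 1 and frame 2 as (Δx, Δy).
(-2.0, -1.8)

The green circle was at (7.0, 8.2) in frame 1 and (5.0, 6.4) in frame 2.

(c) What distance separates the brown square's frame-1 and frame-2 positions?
3.5

The brown square moved from (0.8, 0.8) to (3.0, 3.5), a distance of √(2.2² + 2.7²) ≈ 3.5.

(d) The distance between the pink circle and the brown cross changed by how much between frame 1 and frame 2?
-0.4

Distance in frame 1: 1.5. Distance in frame 2: 1.1.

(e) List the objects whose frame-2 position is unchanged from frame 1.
the brown star, the pink circle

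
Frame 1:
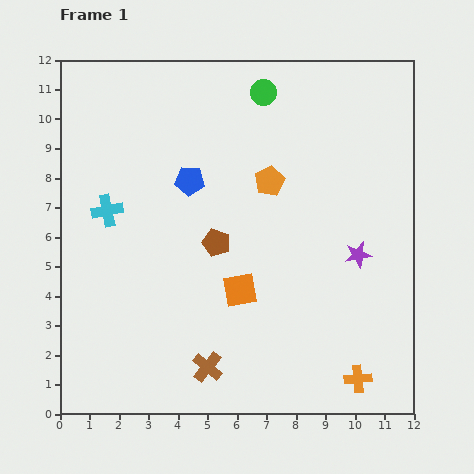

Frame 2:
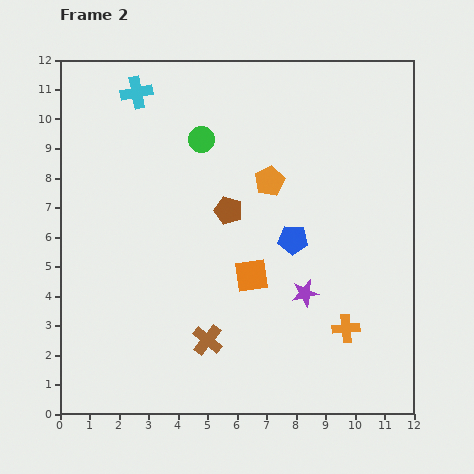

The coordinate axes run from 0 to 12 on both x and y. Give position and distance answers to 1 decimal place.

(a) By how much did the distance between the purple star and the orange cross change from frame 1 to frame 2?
-2.4

Distance in frame 1: 4.2. Distance in frame 2: 1.8.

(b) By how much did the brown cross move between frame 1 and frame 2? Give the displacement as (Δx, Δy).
(0.0, 0.9)

The brown cross was at (5.0, 1.6) in frame 1 and (5.0, 2.5) in frame 2.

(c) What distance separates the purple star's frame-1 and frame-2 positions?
2.2

The purple star moved from (10.1, 5.4) to (8.3, 4.1), a distance of √(1.8² + 1.3²) ≈ 2.2.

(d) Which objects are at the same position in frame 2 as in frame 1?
the orange pentagon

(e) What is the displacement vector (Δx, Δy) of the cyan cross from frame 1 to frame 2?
(1.0, 4.0)

The cyan cross was at (1.6, 6.9) in frame 1 and (2.6, 10.9) in frame 2.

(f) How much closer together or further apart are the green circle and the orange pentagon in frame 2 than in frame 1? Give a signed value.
-0.3

Distance in frame 1: 3.0. Distance in frame 2: 2.7.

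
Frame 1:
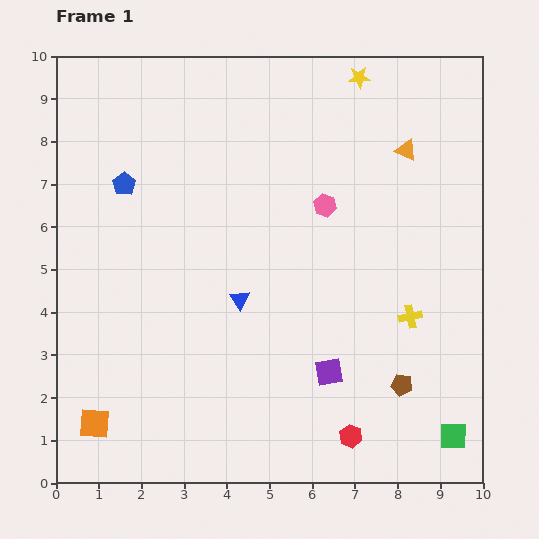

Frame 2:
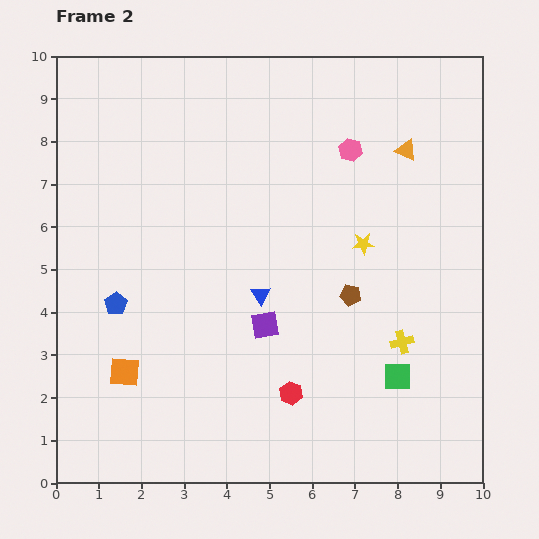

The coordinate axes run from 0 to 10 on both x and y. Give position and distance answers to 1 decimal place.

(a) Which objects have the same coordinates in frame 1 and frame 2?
the orange triangle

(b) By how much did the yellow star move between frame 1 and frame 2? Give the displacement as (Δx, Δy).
(0.1, -3.9)

The yellow star was at (7.1, 9.5) in frame 1 and (7.2, 5.6) in frame 2.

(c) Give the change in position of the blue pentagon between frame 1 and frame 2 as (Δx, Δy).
(-0.2, -2.8)

The blue pentagon was at (1.6, 7.0) in frame 1 and (1.4, 4.2) in frame 2.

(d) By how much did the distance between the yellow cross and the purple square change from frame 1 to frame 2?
+0.9

Distance in frame 1: 2.3. Distance in frame 2: 3.2.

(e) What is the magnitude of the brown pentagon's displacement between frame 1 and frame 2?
2.4

The brown pentagon moved from (8.1, 2.3) to (6.9, 4.4), a distance of √(1.2² + 2.1²) ≈ 2.4.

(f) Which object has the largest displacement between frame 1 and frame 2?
the yellow star

(moved 3.9; next 2.8)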